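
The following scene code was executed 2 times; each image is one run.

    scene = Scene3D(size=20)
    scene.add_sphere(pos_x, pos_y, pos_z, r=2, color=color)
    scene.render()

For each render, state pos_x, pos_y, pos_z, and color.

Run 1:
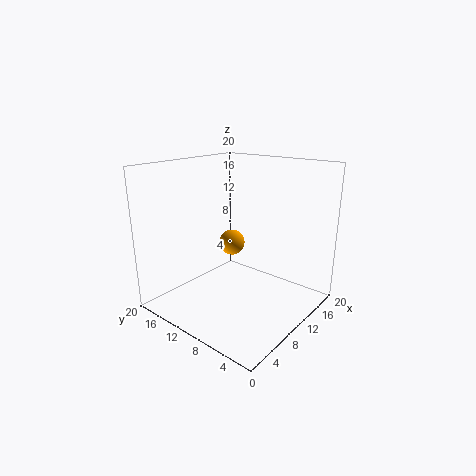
pos_x = 14; pos_y = 14.5; pos_z = 7; color = 'orange'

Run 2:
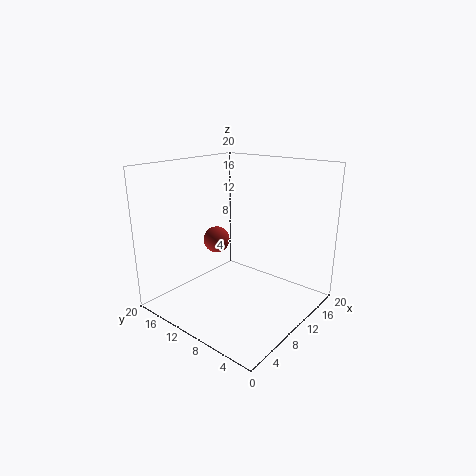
pos_x = 11.5; pos_y = 15.5; pos_z = 8; color = 'brown'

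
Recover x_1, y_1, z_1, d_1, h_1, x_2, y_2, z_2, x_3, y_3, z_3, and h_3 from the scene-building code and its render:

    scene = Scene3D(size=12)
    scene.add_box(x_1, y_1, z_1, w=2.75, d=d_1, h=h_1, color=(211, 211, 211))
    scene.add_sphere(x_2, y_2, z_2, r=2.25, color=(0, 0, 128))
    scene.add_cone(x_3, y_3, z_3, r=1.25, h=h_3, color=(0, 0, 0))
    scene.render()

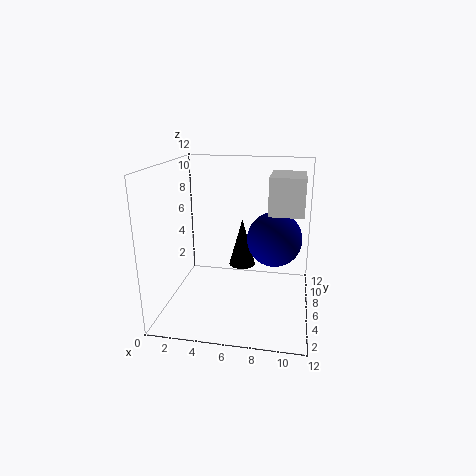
x_1 = 8.5; y_1 = 5; z_1 = 8.25; d_1 = 3.75; h_1 = 3; x_2 = 9; y_2 = 6.25; z_2 = 6; x_3 = 5.75; y_3 = 9.5; z_3 = 2; h_3 = 4.5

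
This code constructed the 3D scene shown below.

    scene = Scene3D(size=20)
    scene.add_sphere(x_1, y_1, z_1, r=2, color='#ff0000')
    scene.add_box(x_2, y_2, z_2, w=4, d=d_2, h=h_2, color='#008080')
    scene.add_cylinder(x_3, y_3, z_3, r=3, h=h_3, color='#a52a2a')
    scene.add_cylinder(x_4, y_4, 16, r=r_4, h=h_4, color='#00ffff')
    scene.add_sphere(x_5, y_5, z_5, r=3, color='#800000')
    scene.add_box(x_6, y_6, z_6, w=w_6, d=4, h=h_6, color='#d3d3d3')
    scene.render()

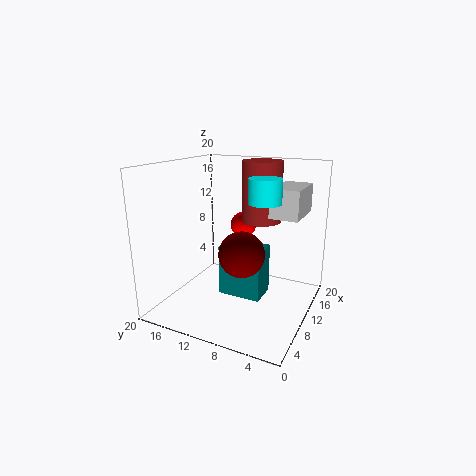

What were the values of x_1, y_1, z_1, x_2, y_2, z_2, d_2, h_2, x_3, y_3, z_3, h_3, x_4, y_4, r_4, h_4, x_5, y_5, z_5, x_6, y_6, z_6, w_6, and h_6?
x_1 = 16, y_1 = 12, z_1 = 10, x_2 = 8, y_2 = 6, z_2 = 2, d_2 = 6, h_2 = 7, x_3 = 16, y_3 = 9, z_3 = 11, h_3 = 9, x_4 = 7, y_4 = 5, r_4 = 2, h_4 = 3, x_5 = 7, y_5 = 8, z_5 = 9, x_6 = 11, y_6 = 2, z_6 = 13, w_6 = 7, h_6 = 4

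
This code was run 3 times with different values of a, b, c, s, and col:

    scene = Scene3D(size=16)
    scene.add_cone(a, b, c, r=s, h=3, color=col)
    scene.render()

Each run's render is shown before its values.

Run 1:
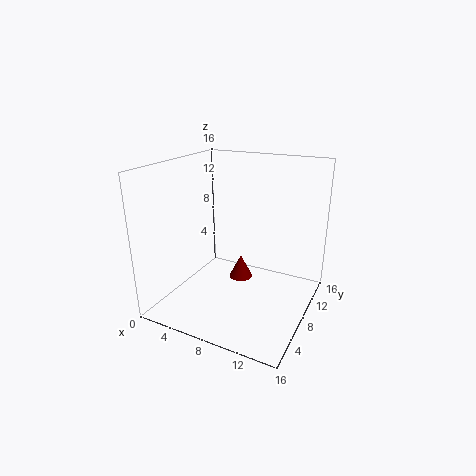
a = 6.25
b = 12.25
c = 0.5
s = 1.5
col = 'maroon'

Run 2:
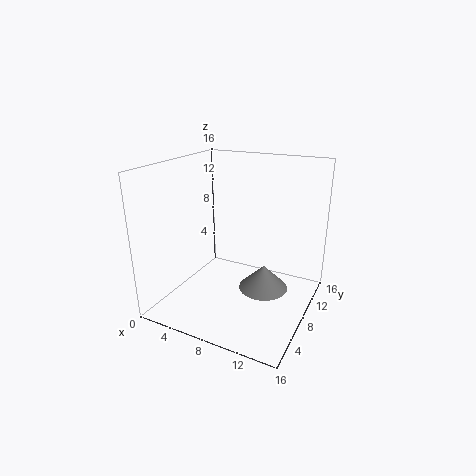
a = 10
b = 11
c = 0.5
s = 3
col = 'gray'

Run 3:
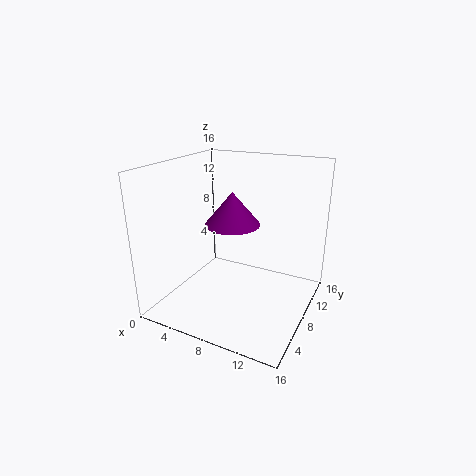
a = 10
b = 3
c = 11.75
s = 2.5
col = 'purple'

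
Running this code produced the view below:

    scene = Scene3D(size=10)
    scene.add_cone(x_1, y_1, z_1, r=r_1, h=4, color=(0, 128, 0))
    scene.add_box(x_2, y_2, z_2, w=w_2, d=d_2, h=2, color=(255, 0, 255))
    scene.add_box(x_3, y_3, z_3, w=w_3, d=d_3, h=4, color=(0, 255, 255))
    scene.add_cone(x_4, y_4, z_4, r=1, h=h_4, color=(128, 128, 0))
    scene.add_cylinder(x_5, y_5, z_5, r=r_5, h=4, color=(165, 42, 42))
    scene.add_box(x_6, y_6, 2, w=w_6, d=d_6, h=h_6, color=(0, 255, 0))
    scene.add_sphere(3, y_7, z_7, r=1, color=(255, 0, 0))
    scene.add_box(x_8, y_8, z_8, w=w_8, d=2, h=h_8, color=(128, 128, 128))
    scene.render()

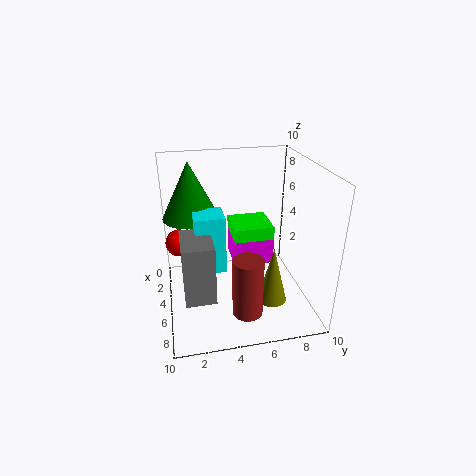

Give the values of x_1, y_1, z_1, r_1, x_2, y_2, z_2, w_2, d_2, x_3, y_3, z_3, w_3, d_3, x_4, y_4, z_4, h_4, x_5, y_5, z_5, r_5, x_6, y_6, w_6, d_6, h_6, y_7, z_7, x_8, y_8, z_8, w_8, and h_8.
x_1 = 3, y_1 = 2, z_1 = 6, r_1 = 2, x_2 = 1, y_2 = 5, z_2 = 2, w_2 = 3, d_2 = 3, x_3 = 4, y_3 = 2, z_3 = 3, w_3 = 2, d_3 = 2, x_4 = 7, y_4 = 7, z_4 = 1, h_4 = 4, x_5 = 8, y_5 = 5, z_5 = 1, r_5 = 1, x_6 = 1, y_6 = 5, w_6 = 3, d_6 = 3, h_6 = 3, y_7 = 1, z_7 = 4, x_8 = 5, y_8 = 1, z_8 = 2, w_8 = 3, h_8 = 4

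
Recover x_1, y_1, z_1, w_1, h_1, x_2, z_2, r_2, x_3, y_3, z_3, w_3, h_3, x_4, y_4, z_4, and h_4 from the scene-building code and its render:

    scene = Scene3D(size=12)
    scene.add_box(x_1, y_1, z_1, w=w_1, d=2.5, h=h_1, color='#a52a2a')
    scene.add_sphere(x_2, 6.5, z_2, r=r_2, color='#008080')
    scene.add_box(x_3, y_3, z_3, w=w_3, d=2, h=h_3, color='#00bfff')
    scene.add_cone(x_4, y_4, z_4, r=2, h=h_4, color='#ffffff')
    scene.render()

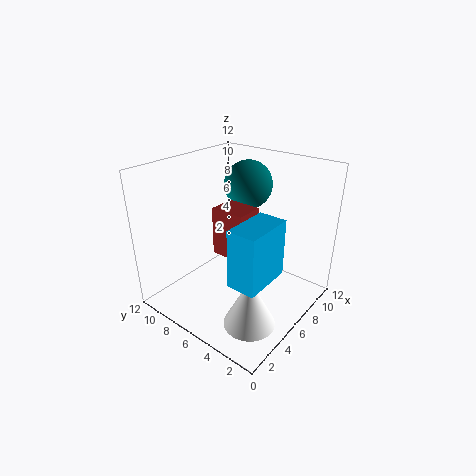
x_1 = 2.5; y_1 = 3; z_1 = 6.5; w_1 = 2; h_1 = 3.5; x_2 = 8; z_2 = 10; r_2 = 2; x_3 = 0.5; y_3 = 0.5; z_3 = 6; w_3 = 3.5; h_3 = 4; x_4 = 3; y_4 = 2.5; z_4 = 1; h_4 = 4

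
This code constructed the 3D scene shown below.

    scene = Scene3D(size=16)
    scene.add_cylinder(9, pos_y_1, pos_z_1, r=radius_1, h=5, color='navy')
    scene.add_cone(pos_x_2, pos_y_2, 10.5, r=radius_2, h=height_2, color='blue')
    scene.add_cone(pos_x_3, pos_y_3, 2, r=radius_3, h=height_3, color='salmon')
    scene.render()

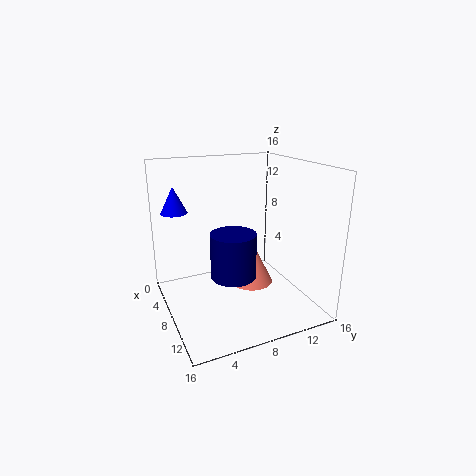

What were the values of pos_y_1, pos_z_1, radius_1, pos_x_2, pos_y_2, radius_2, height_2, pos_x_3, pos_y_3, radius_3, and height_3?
pos_y_1 = 7, pos_z_1 = 4, radius_1 = 2.5, pos_x_2 = 4, pos_y_2 = 2, radius_2 = 1.5, height_2 = 3, pos_x_3 = 7.5, pos_y_3 = 10, radius_3 = 2.5, height_3 = 5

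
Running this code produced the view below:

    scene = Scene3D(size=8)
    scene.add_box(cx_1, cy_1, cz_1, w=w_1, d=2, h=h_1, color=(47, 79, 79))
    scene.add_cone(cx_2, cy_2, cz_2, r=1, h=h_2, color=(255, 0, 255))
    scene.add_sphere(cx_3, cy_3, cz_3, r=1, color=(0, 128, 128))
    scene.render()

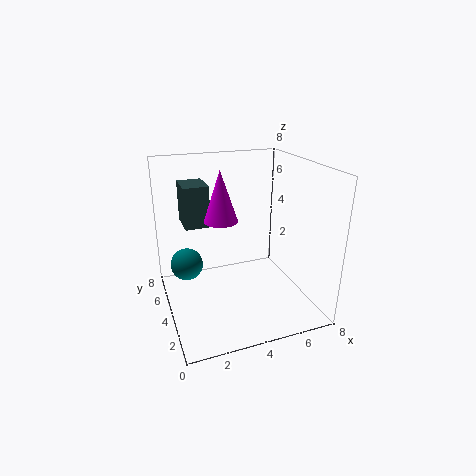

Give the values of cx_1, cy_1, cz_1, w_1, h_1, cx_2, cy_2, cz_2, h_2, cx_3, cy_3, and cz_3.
cx_1 = 1.5, cy_1 = 6, cz_1 = 4, w_1 = 1.5, h_1 = 2.5, cx_2 = 3.5, cy_2 = 5.5, cz_2 = 4.5, h_2 = 3, cx_3 = 1.5, cy_3 = 6.5, cz_3 = 1.5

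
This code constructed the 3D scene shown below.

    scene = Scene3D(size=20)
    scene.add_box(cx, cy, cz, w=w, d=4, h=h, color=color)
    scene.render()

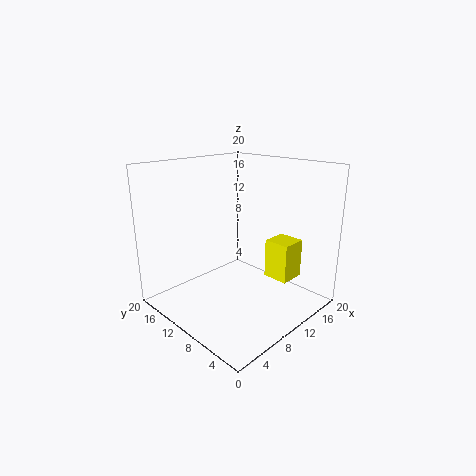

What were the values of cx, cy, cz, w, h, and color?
cx = 16
cy = 6
cz = 2
w = 4
h = 6
color = 'yellow'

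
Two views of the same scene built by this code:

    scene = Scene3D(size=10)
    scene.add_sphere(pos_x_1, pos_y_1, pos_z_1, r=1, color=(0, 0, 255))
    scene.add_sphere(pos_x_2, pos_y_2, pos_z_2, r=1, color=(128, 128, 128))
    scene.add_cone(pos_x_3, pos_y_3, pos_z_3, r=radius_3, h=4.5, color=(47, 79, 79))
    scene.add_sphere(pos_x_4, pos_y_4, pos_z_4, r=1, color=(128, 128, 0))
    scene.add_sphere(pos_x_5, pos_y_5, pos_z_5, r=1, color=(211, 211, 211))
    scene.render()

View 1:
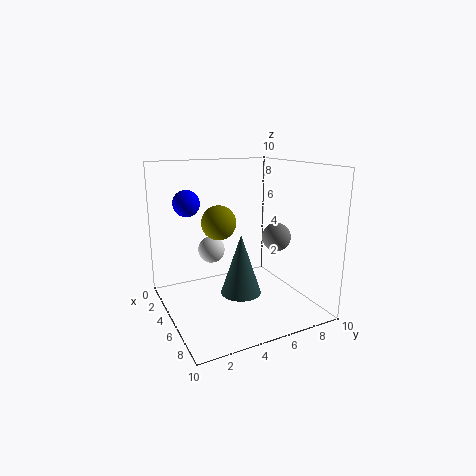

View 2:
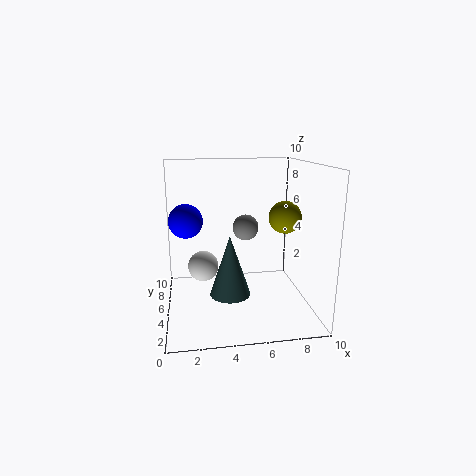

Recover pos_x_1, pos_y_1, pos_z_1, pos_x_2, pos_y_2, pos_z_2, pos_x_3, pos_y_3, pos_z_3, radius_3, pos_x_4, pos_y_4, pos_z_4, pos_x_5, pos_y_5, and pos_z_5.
pos_x_1 = 1.5, pos_y_1 = 2.5, pos_z_1 = 7, pos_x_2 = 6, pos_y_2 = 7.5, pos_z_2 = 5, pos_x_3 = 4.5, pos_y_3 = 5.5, pos_z_3 = 0.5, radius_3 = 1.5, pos_x_4 = 7.5, pos_y_4 = 2.5, pos_z_4 = 7, pos_x_5 = 2.5, pos_y_5 = 4, pos_z_5 = 3.5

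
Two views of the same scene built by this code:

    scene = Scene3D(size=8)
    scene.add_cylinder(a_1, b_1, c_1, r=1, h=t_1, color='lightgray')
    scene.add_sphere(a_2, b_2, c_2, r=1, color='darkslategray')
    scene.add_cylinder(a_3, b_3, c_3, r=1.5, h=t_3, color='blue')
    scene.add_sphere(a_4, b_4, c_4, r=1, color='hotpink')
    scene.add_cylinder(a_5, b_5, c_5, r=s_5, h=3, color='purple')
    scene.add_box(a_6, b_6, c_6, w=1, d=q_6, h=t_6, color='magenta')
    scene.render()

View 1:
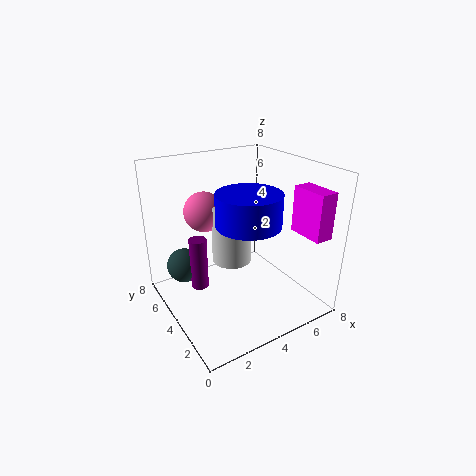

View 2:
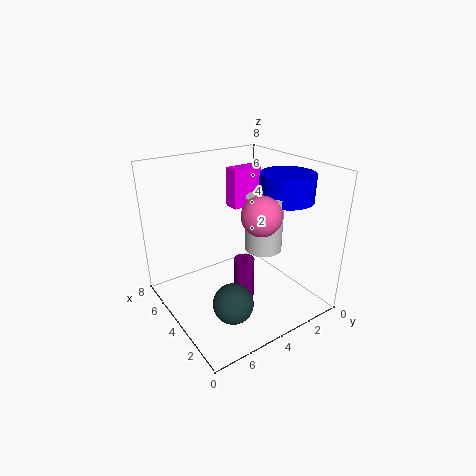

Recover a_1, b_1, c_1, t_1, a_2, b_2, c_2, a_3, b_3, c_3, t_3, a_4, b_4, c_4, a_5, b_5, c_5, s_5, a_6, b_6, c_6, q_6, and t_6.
a_1 = 3
b_1 = 3
c_1 = 3.5
t_1 = 3
a_2 = 1.5
b_2 = 6
c_2 = 2
a_3 = 3
b_3 = 1.5
c_3 = 6
t_3 = 1.5
a_4 = 2
b_4 = 4
c_4 = 6
a_5 = 2
b_5 = 5
c_5 = 1
s_5 = 0.5
a_6 = 6.5
b_6 = 0.5
c_6 = 4.5
q_6 = 2
t_6 = 2.5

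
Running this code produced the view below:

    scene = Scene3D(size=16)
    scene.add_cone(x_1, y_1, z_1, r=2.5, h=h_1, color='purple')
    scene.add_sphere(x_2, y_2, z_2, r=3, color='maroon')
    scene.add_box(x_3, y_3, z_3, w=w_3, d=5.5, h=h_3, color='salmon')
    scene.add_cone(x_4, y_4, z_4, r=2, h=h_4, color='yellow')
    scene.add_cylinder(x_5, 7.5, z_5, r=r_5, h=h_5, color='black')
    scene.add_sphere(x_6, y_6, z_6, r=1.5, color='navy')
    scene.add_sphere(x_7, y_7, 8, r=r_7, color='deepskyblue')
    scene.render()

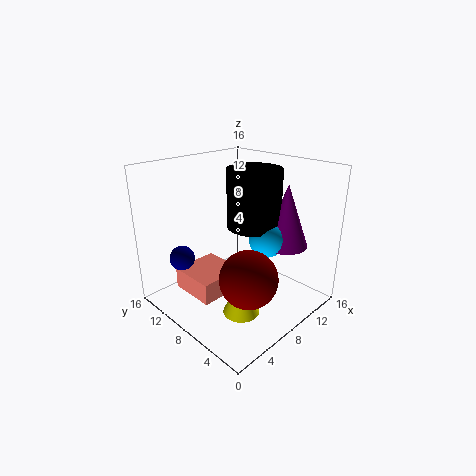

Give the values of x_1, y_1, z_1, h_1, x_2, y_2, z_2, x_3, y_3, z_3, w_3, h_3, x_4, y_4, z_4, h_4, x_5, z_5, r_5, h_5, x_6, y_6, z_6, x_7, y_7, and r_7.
x_1 = 12; y_1 = 4.5; z_1 = 7; h_1 = 7; x_2 = 5.5; y_2 = 4; z_2 = 5.5; x_3 = 3.5; y_3 = 8.5; z_3 = 1; w_3 = 5.5; h_3 = 2.5; x_4 = 6; y_4 = 5.5; z_4 = 0.5; h_4 = 4.5; x_5 = 10; z_5 = 9; r_5 = 3; h_5 = 6.5; x_6 = 4.5; y_6 = 14; z_6 = 4.5; x_7 = 10; y_7 = 5.5; r_7 = 2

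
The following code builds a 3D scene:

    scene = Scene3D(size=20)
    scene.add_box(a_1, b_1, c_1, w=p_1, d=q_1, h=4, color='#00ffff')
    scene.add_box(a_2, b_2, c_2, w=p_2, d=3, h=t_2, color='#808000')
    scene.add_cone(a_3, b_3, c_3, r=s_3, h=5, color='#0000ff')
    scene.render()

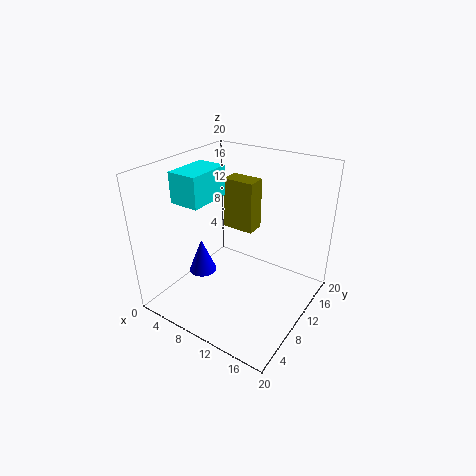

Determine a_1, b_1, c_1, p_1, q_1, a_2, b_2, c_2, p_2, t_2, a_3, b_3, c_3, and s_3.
a_1 = 4; b_1 = 4; c_1 = 16; p_1 = 4; q_1 = 6; a_2 = 4; b_2 = 15; c_2 = 8; p_2 = 5; t_2 = 8; a_3 = 5; b_3 = 8; c_3 = 4; s_3 = 2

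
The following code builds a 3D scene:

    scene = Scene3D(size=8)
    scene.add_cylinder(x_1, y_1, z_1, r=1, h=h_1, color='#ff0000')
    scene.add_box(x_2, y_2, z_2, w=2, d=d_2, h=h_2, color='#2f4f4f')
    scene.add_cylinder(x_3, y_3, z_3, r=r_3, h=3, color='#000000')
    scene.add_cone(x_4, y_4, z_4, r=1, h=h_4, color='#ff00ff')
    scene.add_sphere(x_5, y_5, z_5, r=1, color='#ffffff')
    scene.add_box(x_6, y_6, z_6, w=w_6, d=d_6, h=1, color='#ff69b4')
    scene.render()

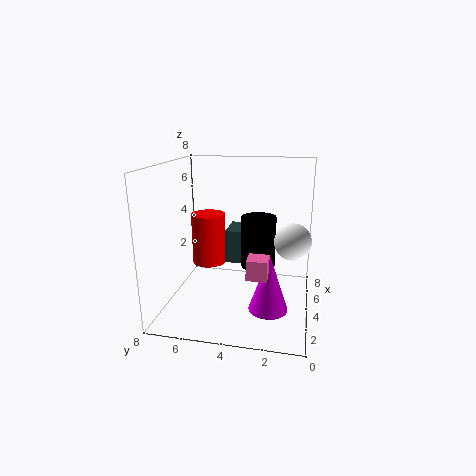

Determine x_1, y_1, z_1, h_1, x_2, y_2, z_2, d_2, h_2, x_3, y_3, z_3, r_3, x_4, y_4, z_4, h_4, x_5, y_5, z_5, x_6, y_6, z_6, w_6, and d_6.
x_1 = 5
y_1 = 6
z_1 = 2
h_1 = 3
x_2 = 5
y_2 = 3
z_2 = 2
d_2 = 2
h_2 = 2
x_3 = 5
y_3 = 3
z_3 = 2
r_3 = 1
x_4 = 2
y_4 = 2
z_4 = 1
h_4 = 3
x_5 = 4
y_5 = 1
z_5 = 4
x_6 = 1
y_6 = 2
z_6 = 3
w_6 = 1
d_6 = 1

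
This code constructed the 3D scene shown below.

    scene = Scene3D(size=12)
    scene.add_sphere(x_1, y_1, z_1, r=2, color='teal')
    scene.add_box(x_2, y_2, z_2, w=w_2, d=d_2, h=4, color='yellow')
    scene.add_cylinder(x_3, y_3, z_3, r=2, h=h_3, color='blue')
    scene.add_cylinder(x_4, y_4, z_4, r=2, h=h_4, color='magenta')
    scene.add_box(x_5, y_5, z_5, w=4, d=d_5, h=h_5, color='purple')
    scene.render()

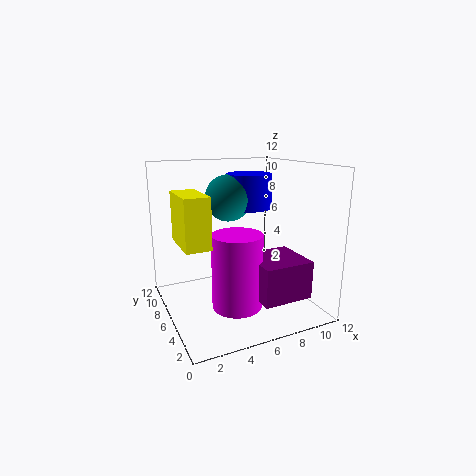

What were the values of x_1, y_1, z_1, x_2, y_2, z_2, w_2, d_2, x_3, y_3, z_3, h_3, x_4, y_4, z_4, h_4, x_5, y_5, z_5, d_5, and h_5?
x_1 = 6
y_1 = 8
z_1 = 9
x_2 = 1
y_2 = 4
z_2 = 6
w_2 = 2
d_2 = 4
x_3 = 8
y_3 = 8
z_3 = 8
h_3 = 3
x_4 = 5
y_4 = 4
z_4 = 1
h_4 = 6
x_5 = 6
y_5 = 1
z_5 = 2
d_5 = 4
h_5 = 3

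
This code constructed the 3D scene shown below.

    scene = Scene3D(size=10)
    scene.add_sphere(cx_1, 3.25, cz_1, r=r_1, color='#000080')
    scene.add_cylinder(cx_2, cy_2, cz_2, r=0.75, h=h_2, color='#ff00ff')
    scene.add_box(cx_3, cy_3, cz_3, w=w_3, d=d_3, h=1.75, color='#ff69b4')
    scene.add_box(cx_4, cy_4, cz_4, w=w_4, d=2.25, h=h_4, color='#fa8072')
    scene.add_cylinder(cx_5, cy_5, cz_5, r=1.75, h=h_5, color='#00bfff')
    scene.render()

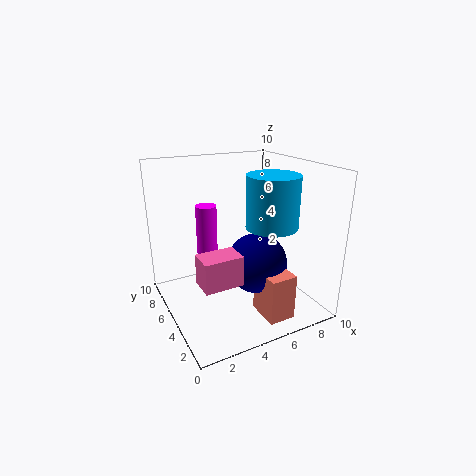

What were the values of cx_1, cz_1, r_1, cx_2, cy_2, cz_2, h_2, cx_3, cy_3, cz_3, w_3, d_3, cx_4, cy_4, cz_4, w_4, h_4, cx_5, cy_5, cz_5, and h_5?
cx_1 = 5.5
cz_1 = 3.75
r_1 = 2
cx_2 = 3.5
cy_2 = 7
cz_2 = 2.75
h_2 = 4.25
cx_3 = 0.75
cy_3 = 0.5
cz_3 = 4.25
w_3 = 2.25
d_3 = 1.5
cx_4 = 5
cy_4 = 0.5
cz_4 = 0.75
w_4 = 1.75
h_4 = 3
cx_5 = 6.75
cy_5 = 3.5
cz_5 = 6
h_5 = 3.5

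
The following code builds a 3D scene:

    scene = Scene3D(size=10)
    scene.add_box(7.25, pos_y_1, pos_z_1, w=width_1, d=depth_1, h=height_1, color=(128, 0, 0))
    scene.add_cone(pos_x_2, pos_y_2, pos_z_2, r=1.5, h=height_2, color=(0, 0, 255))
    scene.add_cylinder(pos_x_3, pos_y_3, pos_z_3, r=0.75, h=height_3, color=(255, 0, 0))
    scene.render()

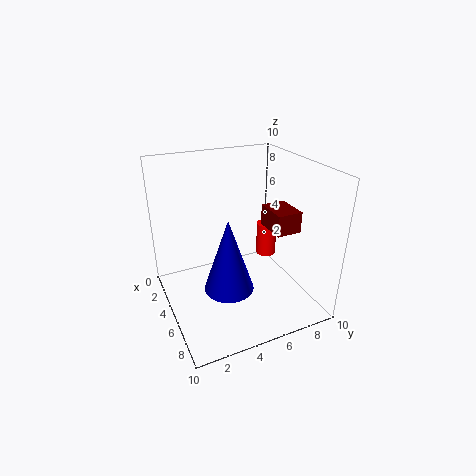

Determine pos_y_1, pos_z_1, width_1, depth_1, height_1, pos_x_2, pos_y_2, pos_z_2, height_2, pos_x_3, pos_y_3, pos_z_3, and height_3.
pos_y_1 = 5.5; pos_z_1 = 7; width_1 = 2; depth_1 = 1.5; height_1 = 1.25; pos_x_2 = 8; pos_y_2 = 3; pos_z_2 = 3.5; height_2 = 4.5; pos_x_3 = 3.75; pos_y_3 = 8; pos_z_3 = 2.5; height_3 = 2.5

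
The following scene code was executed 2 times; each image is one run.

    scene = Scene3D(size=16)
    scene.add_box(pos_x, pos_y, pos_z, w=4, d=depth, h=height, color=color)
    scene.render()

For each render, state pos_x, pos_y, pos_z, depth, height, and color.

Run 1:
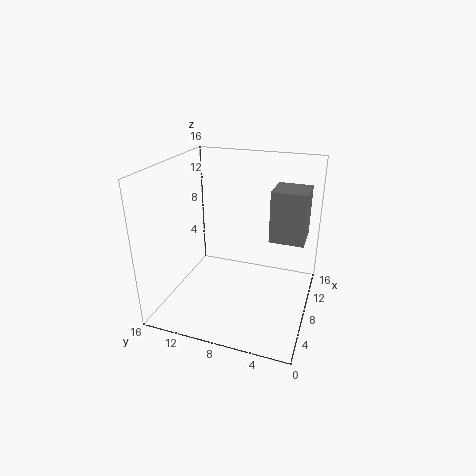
pos_x = 10; pos_y = 1; pos_z = 7; depth = 4; height = 6; color = 'gray'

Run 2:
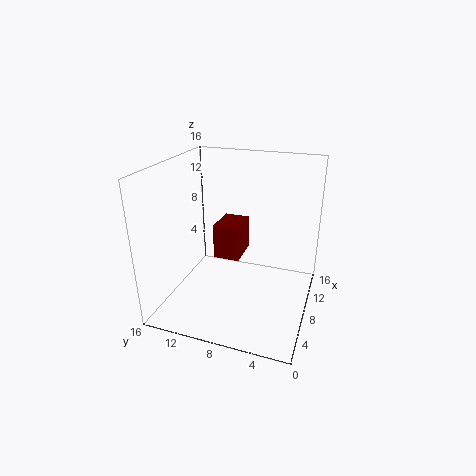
pos_x = 8; pos_y = 8; pos_z = 5; depth = 3; height = 4; color = 'maroon'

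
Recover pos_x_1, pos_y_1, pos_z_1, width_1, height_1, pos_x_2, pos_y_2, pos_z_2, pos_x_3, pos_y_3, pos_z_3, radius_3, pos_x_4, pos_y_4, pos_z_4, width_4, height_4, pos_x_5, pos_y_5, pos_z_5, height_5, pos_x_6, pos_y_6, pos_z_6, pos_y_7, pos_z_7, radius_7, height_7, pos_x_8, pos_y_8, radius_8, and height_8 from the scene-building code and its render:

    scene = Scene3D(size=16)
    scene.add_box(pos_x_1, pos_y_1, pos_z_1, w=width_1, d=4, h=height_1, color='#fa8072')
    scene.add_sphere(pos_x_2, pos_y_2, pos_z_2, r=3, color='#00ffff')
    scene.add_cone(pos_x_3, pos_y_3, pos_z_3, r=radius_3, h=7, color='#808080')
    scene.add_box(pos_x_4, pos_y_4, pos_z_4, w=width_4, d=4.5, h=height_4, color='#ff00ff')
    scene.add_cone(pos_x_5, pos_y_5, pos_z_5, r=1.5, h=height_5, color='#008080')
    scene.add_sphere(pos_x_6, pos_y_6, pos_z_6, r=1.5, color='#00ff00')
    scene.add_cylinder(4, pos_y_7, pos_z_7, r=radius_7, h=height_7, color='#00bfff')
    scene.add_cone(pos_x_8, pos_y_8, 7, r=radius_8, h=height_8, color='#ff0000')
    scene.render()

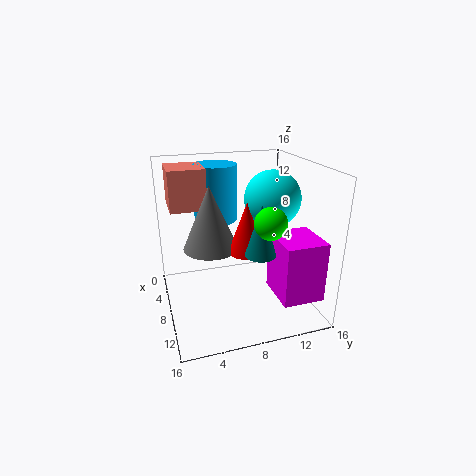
pos_x_1 = 2; pos_y_1 = 1; pos_z_1 = 11; width_1 = 4.5; height_1 = 4.5; pos_x_2 = 9; pos_y_2 = 11.5; pos_z_2 = 12.5; pos_x_3 = 7.5; pos_y_3 = 5; pos_z_3 = 7; radius_3 = 3; pos_x_4 = 9.5; pos_y_4 = 11; pos_z_4 = 2.5; width_4 = 5; height_4 = 6.5; pos_x_5 = 13.5; pos_y_5 = 8.5; pos_z_5 = 8.5; height_5 = 5; pos_x_6 = 14.5; pos_y_6 = 9; pos_z_6 = 12; pos_y_7 = 6.5; pos_z_7 = 9; radius_7 = 2.5; height_7 = 6.5; pos_x_8 = 9.5; pos_y_8 = 8.5; radius_8 = 2; height_8 = 5.5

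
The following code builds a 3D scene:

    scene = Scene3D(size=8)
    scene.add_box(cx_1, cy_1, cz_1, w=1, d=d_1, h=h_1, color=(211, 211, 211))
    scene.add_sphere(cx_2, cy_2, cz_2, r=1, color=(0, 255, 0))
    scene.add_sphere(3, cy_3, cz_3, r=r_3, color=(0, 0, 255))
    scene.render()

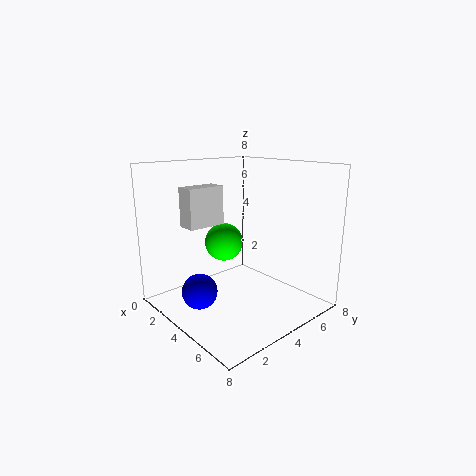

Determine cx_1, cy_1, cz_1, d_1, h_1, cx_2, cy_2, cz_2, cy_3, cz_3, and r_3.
cx_1 = 3, cy_1 = 1, cz_1 = 5, d_1 = 2, h_1 = 2, cx_2 = 4, cy_2 = 3, cz_2 = 4, cy_3 = 2, cz_3 = 1, r_3 = 1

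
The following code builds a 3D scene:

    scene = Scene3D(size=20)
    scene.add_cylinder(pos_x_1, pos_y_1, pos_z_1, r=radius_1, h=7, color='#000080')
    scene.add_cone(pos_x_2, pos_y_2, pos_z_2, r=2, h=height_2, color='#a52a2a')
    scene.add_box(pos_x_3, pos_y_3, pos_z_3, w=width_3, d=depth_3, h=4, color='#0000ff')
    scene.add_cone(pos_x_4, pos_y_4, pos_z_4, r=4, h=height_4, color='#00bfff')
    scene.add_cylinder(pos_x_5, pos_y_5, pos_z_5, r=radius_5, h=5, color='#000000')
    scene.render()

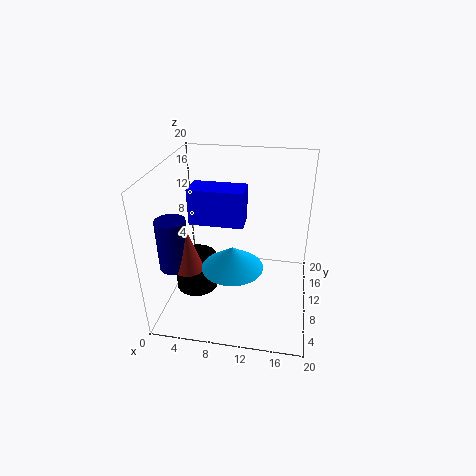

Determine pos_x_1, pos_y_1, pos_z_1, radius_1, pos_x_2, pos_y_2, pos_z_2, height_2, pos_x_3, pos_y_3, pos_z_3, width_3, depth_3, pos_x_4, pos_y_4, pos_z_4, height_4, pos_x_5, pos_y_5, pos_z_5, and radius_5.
pos_x_1 = 2, pos_y_1 = 6, pos_z_1 = 7, radius_1 = 2, pos_x_2 = 4, pos_y_2 = 6, pos_z_2 = 7, height_2 = 6, pos_x_3 = 6, pos_y_3 = 2, pos_z_3 = 16, width_3 = 6, depth_3 = 3, pos_x_4 = 10, pos_y_4 = 6, pos_z_4 = 8, height_4 = 3, pos_x_5 = 4, pos_y_5 = 9, pos_z_5 = 2, radius_5 = 3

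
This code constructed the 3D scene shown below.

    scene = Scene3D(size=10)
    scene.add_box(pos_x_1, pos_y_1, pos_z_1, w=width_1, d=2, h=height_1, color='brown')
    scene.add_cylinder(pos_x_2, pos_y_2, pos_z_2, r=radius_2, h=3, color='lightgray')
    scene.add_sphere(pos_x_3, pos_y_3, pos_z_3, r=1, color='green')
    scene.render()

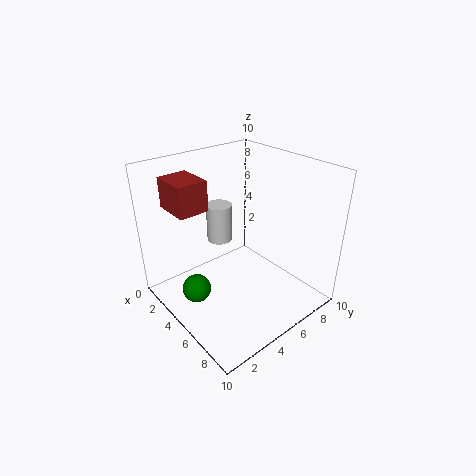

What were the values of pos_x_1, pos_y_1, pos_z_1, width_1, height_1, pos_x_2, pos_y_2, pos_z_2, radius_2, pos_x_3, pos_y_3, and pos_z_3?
pos_x_1 = 2; pos_y_1 = 1; pos_z_1 = 7.5; width_1 = 2.5; height_1 = 2; pos_x_2 = 1.5; pos_y_2 = 6; pos_z_2 = 3; radius_2 = 1; pos_x_3 = 4; pos_y_3 = 2; pos_z_3 = 1.5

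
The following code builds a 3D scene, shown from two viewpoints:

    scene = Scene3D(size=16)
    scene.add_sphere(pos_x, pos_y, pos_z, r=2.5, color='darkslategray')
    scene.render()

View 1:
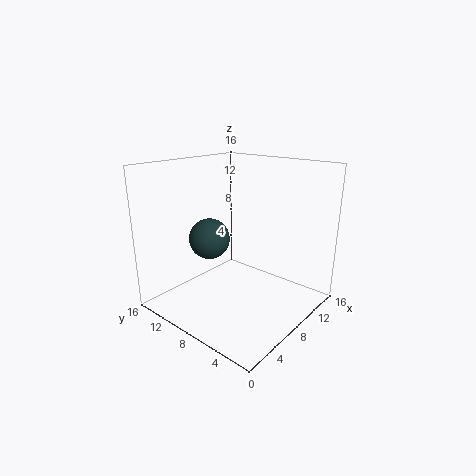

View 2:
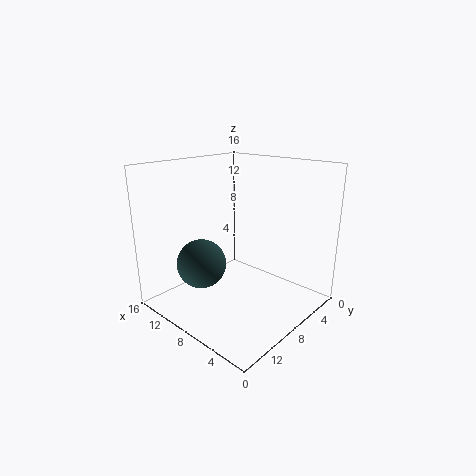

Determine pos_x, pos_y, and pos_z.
pos_x = 8.5; pos_y = 13; pos_z = 6.5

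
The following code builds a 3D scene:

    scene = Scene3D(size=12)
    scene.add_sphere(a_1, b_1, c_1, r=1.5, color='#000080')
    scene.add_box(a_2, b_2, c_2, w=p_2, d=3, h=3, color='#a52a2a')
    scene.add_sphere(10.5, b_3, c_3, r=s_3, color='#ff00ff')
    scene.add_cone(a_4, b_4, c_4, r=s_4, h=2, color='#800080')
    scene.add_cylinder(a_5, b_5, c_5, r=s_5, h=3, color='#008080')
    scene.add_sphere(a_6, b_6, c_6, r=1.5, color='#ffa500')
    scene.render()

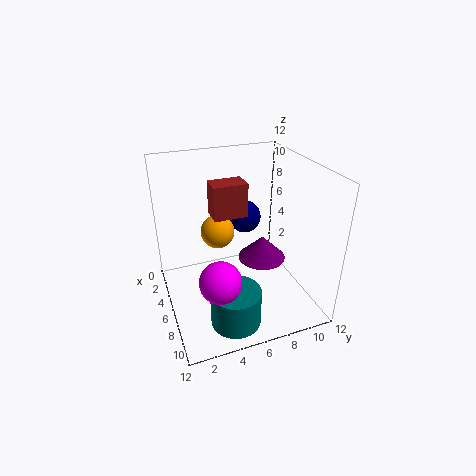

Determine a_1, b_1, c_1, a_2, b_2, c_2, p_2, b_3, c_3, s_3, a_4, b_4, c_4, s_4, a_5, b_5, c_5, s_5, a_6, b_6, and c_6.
a_1 = 2.5, b_1 = 8, c_1 = 6, a_2 = 2.5, b_2 = 4.5, c_2 = 7, p_2 = 2, b_3 = 3, c_3 = 5.5, s_3 = 1.5, a_4 = 6.5, b_4 = 8, c_4 = 4, s_4 = 2, a_5 = 9.5, b_5 = 4.5, c_5 = 0.5, s_5 = 2, a_6 = 3.5, b_6 = 5, c_6 = 5.5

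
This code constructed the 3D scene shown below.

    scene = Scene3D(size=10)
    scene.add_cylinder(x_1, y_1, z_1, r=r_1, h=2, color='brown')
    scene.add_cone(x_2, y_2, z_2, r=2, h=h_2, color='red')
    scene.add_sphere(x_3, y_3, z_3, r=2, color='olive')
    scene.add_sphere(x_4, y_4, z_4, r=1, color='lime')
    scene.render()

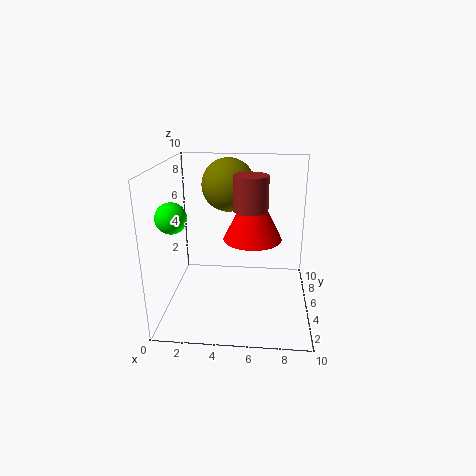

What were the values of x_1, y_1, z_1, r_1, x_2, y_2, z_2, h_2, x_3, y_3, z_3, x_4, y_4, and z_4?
x_1 = 6; y_1 = 2; z_1 = 8; r_1 = 1; x_2 = 6; y_2 = 5; z_2 = 5; h_2 = 4; x_3 = 4; y_3 = 8; z_3 = 8; x_4 = 1; y_4 = 3; z_4 = 7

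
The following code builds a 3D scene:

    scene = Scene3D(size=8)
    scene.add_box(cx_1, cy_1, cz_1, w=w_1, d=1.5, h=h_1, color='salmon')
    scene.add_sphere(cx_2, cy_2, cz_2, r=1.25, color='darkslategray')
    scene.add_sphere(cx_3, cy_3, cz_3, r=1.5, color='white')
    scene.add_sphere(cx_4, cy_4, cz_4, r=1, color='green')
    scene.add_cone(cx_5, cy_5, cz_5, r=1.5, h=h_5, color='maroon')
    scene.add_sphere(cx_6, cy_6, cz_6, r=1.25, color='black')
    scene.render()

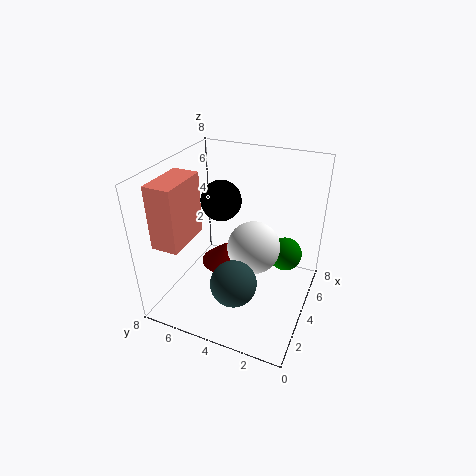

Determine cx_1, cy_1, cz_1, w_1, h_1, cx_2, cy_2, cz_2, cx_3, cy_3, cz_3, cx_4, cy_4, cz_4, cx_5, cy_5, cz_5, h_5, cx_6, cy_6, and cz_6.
cx_1 = 1.25; cy_1 = 6.25; cz_1 = 4; w_1 = 2.75; h_1 = 3.5; cx_2 = 2.25; cy_2 = 3.5; cz_2 = 2.25; cx_3 = 4.5; cy_3 = 3.25; cz_3 = 3.25; cx_4 = 6; cy_4 = 1.75; cz_4 = 2.25; cx_5 = 5; cy_5 = 5.25; cz_5 = 1.5; h_5 = 1.25; cx_6 = 6; cy_6 = 6; cz_6 = 5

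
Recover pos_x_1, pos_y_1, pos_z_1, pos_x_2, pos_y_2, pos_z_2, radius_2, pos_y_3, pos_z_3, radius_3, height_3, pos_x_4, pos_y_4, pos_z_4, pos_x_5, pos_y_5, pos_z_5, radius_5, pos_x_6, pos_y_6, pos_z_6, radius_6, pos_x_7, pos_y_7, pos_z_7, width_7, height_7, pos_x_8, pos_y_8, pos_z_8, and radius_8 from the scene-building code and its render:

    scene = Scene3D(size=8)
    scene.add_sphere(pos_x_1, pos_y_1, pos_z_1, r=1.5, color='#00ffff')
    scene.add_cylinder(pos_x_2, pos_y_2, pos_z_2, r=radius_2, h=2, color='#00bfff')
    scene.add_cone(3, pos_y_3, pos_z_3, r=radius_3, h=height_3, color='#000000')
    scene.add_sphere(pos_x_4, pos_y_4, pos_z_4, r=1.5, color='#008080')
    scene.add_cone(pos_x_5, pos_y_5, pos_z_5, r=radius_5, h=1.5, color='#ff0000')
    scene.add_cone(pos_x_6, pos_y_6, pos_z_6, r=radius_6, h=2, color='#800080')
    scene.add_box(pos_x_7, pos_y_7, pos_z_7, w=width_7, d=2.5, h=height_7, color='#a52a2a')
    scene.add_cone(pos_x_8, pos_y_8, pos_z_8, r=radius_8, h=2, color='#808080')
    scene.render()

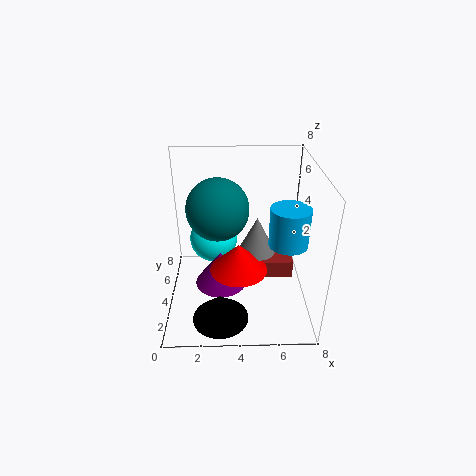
pos_x_1 = 2.5
pos_y_1 = 6.5
pos_z_1 = 2.5
pos_x_2 = 6.5
pos_y_2 = 2.5
pos_z_2 = 4.5
radius_2 = 1
pos_y_3 = 1.5
pos_z_3 = 0.5
radius_3 = 1.5
height_3 = 1.5
pos_x_4 = 3
pos_y_4 = 2.5
pos_z_4 = 6.5
pos_x_5 = 4
pos_y_5 = 2.5
pos_z_5 = 3
radius_5 = 1.5
pos_x_6 = 3
pos_y_6 = 4
pos_z_6 = 1
radius_6 = 1.5
pos_x_7 = 5
pos_y_7 = 3
pos_z_7 = 2
width_7 = 2
height_7 = 1
pos_x_8 = 5
pos_y_8 = 3.5
pos_z_8 = 3.5
radius_8 = 1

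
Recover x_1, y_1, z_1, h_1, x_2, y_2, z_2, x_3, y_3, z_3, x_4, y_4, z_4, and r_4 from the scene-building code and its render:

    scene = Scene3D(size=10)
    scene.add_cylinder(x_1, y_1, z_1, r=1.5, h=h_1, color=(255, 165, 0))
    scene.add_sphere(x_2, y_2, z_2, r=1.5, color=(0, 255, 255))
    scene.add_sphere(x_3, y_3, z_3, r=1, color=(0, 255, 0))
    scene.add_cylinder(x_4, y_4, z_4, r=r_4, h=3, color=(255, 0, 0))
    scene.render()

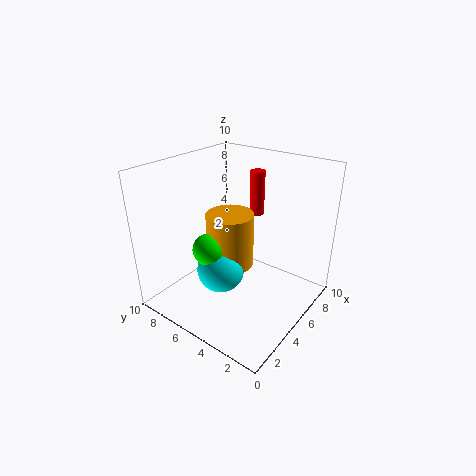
x_1 = 3.5
y_1 = 4.5
z_1 = 4
h_1 = 3.5
x_2 = 2.5
y_2 = 4.5
z_2 = 4
x_3 = 2
y_3 = 5
z_3 = 5.5
x_4 = 6.5
y_4 = 4.5
z_4 = 6.5
r_4 = 0.5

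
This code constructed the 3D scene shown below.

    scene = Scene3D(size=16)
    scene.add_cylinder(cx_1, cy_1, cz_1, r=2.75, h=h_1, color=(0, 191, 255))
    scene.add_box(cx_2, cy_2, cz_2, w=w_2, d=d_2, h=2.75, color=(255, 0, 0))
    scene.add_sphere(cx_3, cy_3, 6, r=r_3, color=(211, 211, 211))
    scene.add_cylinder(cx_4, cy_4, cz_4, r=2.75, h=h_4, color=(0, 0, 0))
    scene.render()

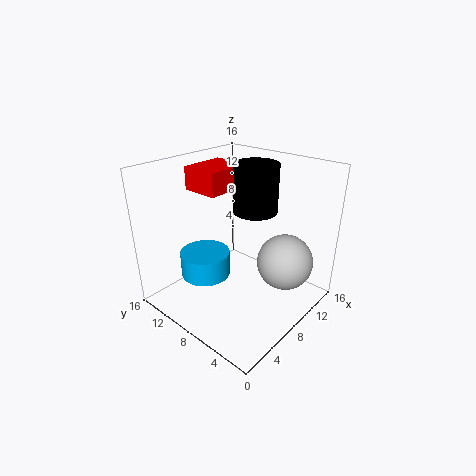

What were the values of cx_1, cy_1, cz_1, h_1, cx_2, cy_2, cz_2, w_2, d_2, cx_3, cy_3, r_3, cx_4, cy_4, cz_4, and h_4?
cx_1 = 5.25; cy_1 = 10.5; cz_1 = 3.75; h_1 = 2.75; cx_2 = 7.5; cy_2 = 11.25; cz_2 = 12; w_2 = 5.5; d_2 = 4.5; cx_3 = 10; cy_3 = 3; r_3 = 3; cx_4 = 13.25; cy_4 = 9.75; cz_4 = 9; h_4 = 6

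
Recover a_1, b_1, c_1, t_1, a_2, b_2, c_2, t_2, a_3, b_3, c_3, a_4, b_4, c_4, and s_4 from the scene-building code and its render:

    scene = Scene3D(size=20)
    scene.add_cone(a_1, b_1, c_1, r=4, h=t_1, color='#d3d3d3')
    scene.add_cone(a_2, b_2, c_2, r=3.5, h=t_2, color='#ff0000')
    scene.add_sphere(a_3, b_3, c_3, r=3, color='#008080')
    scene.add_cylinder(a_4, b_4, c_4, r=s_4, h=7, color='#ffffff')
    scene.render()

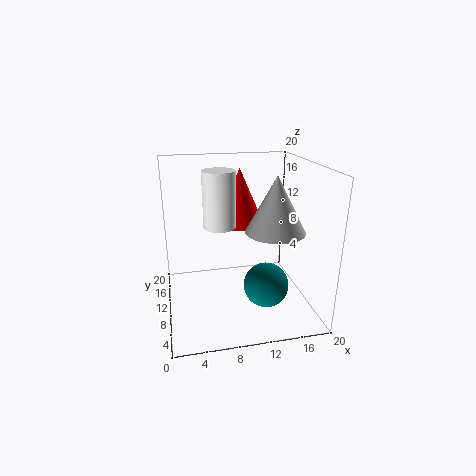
a_1 = 14.5; b_1 = 7.5; c_1 = 11.5; t_1 = 7.5; a_2 = 11; b_2 = 13.5; c_2 = 11; t_2 = 8; a_3 = 13; b_3 = 6; c_3 = 4.5; a_4 = 7; b_4 = 7; c_4 = 13; s_4 = 2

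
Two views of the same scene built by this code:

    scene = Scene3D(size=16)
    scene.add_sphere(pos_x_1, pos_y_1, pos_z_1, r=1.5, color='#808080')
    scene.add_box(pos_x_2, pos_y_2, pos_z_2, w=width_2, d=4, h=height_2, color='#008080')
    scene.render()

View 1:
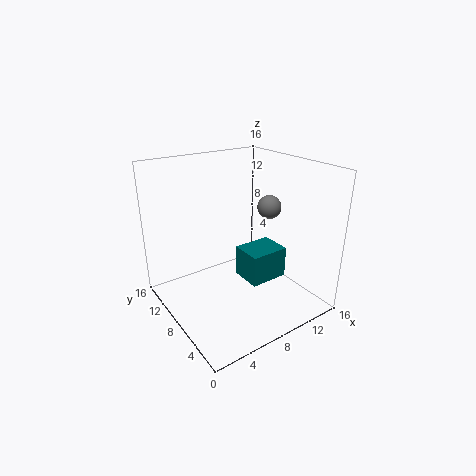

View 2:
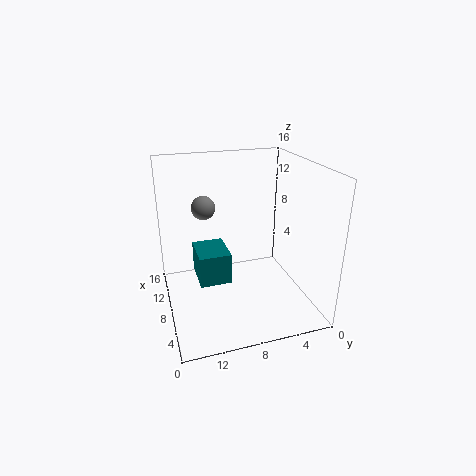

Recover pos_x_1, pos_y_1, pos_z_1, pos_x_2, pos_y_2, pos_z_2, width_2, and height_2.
pos_x_1 = 14.5
pos_y_1 = 10.5
pos_z_1 = 9.5
pos_x_2 = 10.5
pos_y_2 = 8
pos_z_2 = 0.5
width_2 = 5
height_2 = 4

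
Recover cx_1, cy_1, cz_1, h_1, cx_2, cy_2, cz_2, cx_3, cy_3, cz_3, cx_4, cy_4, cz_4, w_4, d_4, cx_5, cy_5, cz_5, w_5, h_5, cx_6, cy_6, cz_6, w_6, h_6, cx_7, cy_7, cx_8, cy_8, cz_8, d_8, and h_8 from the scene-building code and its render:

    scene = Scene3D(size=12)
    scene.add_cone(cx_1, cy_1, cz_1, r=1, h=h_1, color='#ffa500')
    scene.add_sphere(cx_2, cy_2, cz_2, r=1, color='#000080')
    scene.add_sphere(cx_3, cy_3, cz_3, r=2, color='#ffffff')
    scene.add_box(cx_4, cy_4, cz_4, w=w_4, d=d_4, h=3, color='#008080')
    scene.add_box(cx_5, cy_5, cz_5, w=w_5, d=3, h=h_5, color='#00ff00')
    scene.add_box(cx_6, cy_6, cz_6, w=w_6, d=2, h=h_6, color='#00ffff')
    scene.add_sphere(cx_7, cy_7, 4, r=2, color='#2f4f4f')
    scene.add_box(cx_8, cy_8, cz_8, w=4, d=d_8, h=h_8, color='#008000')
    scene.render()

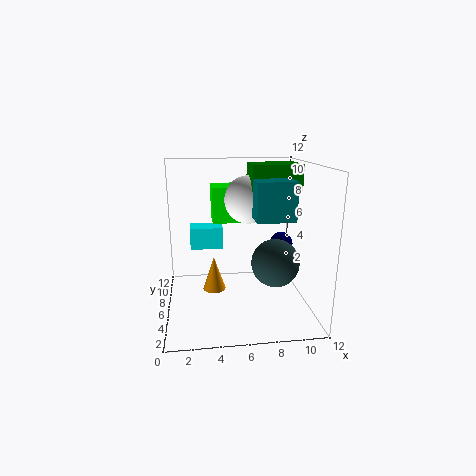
cx_1 = 4; cy_1 = 7; cz_1 = 1; h_1 = 3; cx_2 = 10; cy_2 = 7; cz_2 = 5; cx_3 = 7; cy_3 = 7; cz_3 = 9; cx_4 = 7; cy_4 = 3; cz_4 = 8; w_4 = 3; d_4 = 2; cx_5 = 4; cy_5 = 7; cz_5 = 7; w_5 = 3; h_5 = 3; cx_6 = 2; cy_6 = 9; cz_6 = 4; w_6 = 3; h_6 = 2; cx_7 = 9; cy_7 = 5; cx_8 = 7; cy_8 = 5; cz_8 = 10; d_8 = 3; h_8 = 2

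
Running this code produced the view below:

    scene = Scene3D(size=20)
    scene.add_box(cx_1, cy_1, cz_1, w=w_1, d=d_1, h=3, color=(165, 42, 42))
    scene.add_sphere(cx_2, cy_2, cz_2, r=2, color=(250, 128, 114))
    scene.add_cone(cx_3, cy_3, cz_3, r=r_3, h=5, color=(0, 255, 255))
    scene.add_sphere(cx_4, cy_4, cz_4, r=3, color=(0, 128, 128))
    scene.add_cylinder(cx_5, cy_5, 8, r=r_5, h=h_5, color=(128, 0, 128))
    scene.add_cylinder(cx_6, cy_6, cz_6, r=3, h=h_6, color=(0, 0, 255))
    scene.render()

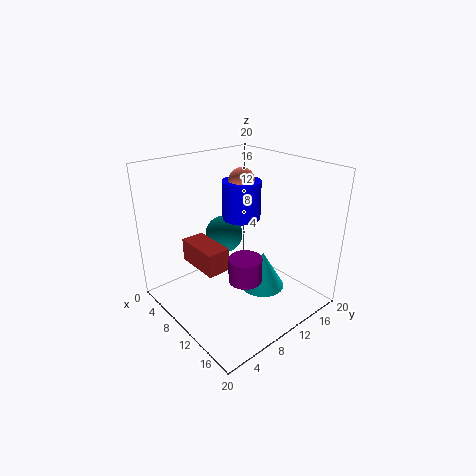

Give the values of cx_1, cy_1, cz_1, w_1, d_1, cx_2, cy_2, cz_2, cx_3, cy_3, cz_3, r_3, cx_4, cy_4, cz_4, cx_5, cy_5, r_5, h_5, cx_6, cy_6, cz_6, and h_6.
cx_1 = 7, cy_1 = 3, cz_1 = 8, w_1 = 6, d_1 = 3, cx_2 = 5, cy_2 = 15, cz_2 = 16, cx_3 = 14, cy_3 = 11, cz_3 = 4, r_3 = 3, cx_4 = 3, cy_4 = 13, cz_4 = 7, cx_5 = 16, cy_5 = 6, r_5 = 2, h_5 = 3, cx_6 = 5, cy_6 = 15, cz_6 = 10, h_6 = 6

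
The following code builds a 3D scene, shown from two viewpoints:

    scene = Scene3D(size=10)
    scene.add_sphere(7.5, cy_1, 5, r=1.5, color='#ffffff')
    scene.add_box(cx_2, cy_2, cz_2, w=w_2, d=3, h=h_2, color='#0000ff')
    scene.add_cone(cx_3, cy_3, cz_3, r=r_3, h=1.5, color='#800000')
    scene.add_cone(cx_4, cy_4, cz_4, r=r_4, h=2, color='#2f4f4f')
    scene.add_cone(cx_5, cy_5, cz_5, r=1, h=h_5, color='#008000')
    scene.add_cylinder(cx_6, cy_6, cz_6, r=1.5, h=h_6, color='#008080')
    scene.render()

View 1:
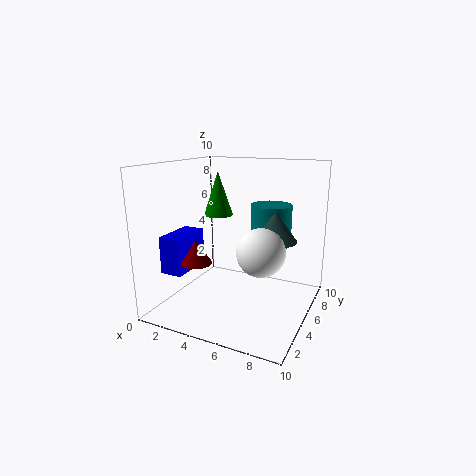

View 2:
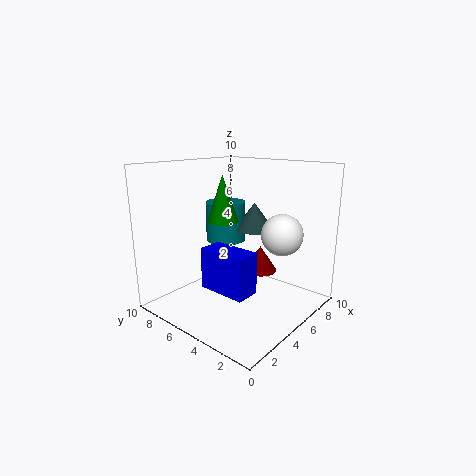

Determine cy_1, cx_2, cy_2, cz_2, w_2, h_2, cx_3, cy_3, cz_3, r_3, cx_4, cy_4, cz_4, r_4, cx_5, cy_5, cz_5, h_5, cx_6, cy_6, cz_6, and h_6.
cy_1 = 3, cx_2 = 1, cy_2 = 1.5, cz_2 = 3, w_2 = 1.5, h_2 = 2.5, cx_3 = 3.5, cy_3 = 2, cz_3 = 4, r_3 = 1, cx_4 = 7.5, cy_4 = 5.5, cz_4 = 5, r_4 = 1.5, cx_5 = 3.5, cy_5 = 5, cz_5 = 6.5, h_5 = 3, cx_6 = 6.5, cy_6 = 7.5, cz_6 = 4, h_6 = 3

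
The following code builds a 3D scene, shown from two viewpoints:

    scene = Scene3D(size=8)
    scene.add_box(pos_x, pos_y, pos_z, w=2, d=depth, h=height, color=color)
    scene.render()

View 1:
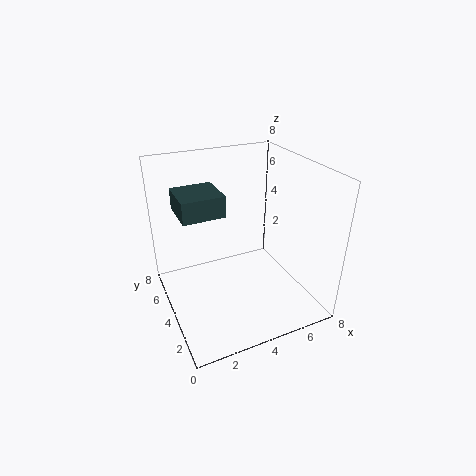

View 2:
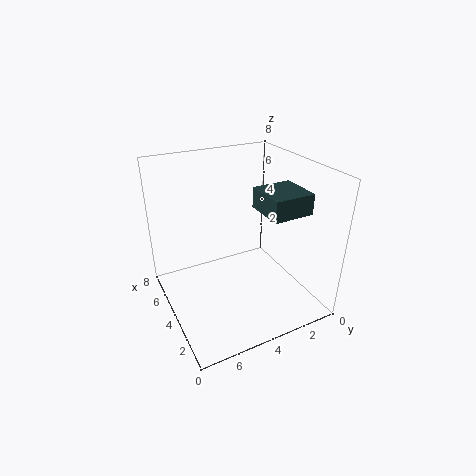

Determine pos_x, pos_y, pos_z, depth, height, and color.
pos_x = 0.5, pos_y = 2, pos_z = 6.5, depth = 2, height = 1, color = 'darkslategray'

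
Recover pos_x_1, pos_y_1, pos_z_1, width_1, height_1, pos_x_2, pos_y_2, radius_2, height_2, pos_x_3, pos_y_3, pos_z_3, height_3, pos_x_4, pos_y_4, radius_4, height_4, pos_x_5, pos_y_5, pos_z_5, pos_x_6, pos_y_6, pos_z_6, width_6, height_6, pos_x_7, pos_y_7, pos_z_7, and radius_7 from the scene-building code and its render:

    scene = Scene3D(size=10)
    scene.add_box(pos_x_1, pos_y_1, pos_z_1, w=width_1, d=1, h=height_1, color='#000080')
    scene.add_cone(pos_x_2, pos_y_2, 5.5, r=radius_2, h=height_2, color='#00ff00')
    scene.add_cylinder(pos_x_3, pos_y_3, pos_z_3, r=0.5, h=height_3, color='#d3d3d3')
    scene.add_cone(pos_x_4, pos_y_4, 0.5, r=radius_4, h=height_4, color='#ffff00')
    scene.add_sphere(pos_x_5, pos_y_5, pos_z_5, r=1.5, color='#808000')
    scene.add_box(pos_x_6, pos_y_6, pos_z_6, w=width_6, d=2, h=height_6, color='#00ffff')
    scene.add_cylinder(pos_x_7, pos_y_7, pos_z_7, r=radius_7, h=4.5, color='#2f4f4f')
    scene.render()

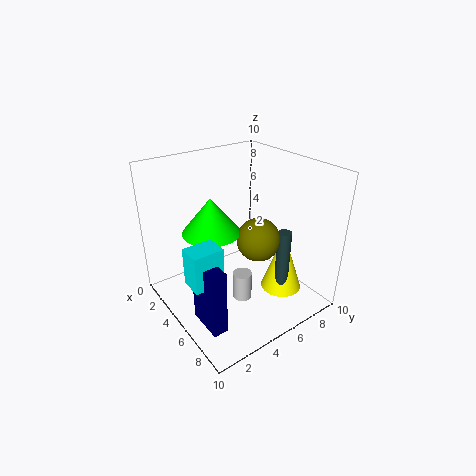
pos_x_1 = 5.5; pos_y_1 = 1; pos_z_1 = 0.5; width_1 = 2.5; height_1 = 4.5; pos_x_2 = 4; pos_y_2 = 3.5; radius_2 = 2; height_2 = 2.5; pos_x_3 = 9.5; pos_y_3 = 2; pos_z_3 = 4.5; height_3 = 1.5; pos_x_4 = 6.5; pos_y_4 = 8; radius_4 = 1.5; height_4 = 4.5; pos_x_5 = 6; pos_y_5 = 6; pos_z_5 = 5; pos_x_6 = 5.5; pos_y_6 = 0.5; pos_z_6 = 3.5; width_6 = 1.5; height_6 = 2.5; pos_x_7 = 7; pos_y_7 = 7.5; pos_z_7 = 1; radius_7 = 0.5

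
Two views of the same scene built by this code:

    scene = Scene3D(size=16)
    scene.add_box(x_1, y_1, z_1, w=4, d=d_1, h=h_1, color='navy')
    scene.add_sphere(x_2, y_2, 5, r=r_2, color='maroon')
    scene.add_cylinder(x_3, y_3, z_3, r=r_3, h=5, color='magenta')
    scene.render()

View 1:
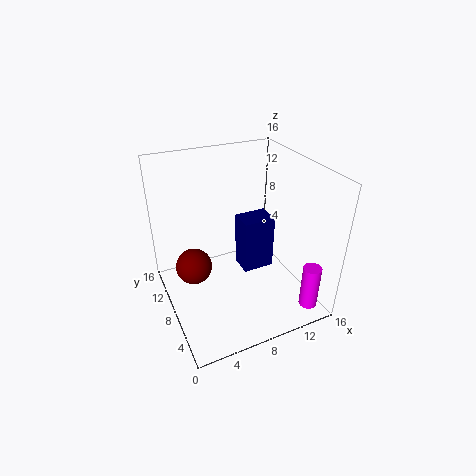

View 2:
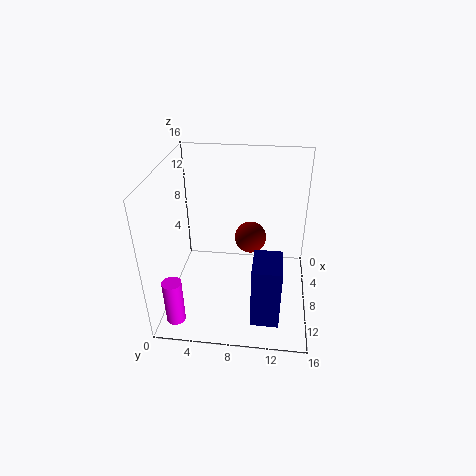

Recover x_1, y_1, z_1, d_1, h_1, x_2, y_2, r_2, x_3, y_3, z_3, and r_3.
x_1 = 10; y_1 = 10; z_1 = 1; d_1 = 3; h_1 = 7; x_2 = 3; y_2 = 9; r_2 = 2; x_3 = 14; y_3 = 2; z_3 = 1; r_3 = 1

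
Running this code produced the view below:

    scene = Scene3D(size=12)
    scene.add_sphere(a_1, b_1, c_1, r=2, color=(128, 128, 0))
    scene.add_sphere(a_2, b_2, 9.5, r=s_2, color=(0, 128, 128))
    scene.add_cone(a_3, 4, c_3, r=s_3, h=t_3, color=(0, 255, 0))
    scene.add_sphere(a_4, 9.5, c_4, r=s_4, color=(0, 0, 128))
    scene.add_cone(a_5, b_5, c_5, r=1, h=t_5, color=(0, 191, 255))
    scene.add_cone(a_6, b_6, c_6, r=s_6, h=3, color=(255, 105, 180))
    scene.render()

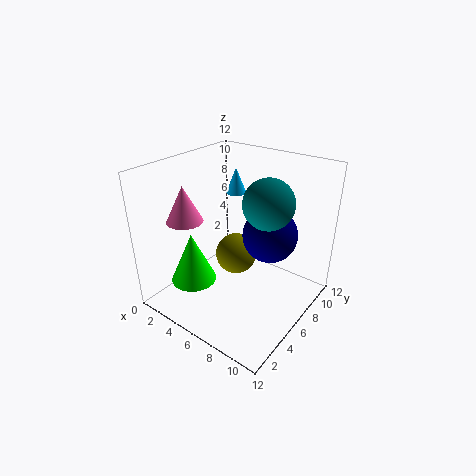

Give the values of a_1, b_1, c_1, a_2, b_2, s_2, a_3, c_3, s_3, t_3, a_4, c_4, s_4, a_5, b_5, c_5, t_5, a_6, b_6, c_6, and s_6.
a_1 = 3.5, b_1 = 9, c_1 = 2, a_2 = 8.5, b_2 = 6.5, s_2 = 2, a_3 = 2.5, c_3 = 1.5, s_3 = 2, t_3 = 4.5, a_4 = 7, c_4 = 5, s_4 = 2.5, a_5 = 2, b_5 = 11, c_5 = 7.5, t_5 = 2.5, a_6 = 2.5, b_6 = 3.5, c_6 = 7.5, s_6 = 1.5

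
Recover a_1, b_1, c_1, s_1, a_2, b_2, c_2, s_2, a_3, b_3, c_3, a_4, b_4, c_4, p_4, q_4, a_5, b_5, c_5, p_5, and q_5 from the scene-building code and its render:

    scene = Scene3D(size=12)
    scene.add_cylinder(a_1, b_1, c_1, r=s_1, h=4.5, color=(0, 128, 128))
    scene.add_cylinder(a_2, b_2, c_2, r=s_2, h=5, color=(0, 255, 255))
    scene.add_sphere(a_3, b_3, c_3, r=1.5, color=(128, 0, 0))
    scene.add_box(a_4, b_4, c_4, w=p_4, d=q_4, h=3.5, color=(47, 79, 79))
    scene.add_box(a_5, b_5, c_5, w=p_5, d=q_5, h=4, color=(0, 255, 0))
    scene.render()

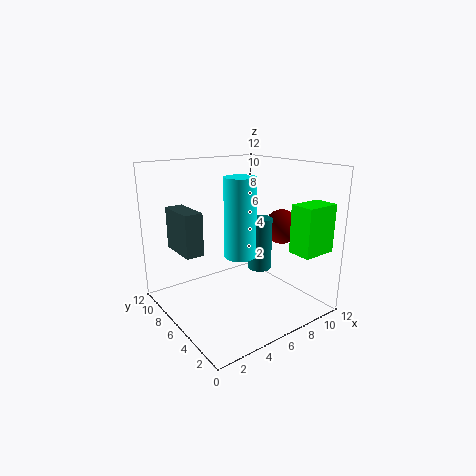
a_1 = 8, b_1 = 5.5, c_1 = 3, s_1 = 1, a_2 = 2.5, b_2 = 1, c_2 = 7, s_2 = 1, a_3 = 10, b_3 = 5, c_3 = 6.5, a_4 = 1.5, b_4 = 6.5, c_4 = 5, p_4 = 1.5, q_4 = 3.5, a_5 = 9, b_5 = 1, c_5 = 5, p_5 = 3, q_5 = 2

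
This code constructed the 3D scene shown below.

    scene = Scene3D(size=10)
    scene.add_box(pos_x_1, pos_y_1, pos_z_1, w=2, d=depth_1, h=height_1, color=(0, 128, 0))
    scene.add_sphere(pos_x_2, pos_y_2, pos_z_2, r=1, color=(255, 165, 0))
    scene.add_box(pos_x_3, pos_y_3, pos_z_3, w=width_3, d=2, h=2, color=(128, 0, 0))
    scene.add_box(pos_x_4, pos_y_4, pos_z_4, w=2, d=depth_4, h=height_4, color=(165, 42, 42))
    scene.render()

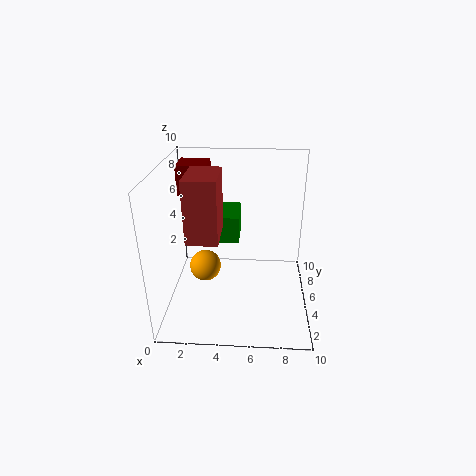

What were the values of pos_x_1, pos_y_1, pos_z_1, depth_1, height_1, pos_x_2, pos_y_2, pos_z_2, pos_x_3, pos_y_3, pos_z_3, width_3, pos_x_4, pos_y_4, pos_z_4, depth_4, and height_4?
pos_x_1 = 3, pos_y_1 = 6, pos_z_1 = 4, depth_1 = 3, height_1 = 2, pos_x_2 = 3, pos_y_2 = 3, pos_z_2 = 4, pos_x_3 = 1, pos_y_3 = 5, pos_z_3 = 8, width_3 = 2, pos_x_4 = 2, pos_y_4 = 2, pos_z_4 = 6, depth_4 = 3, height_4 = 4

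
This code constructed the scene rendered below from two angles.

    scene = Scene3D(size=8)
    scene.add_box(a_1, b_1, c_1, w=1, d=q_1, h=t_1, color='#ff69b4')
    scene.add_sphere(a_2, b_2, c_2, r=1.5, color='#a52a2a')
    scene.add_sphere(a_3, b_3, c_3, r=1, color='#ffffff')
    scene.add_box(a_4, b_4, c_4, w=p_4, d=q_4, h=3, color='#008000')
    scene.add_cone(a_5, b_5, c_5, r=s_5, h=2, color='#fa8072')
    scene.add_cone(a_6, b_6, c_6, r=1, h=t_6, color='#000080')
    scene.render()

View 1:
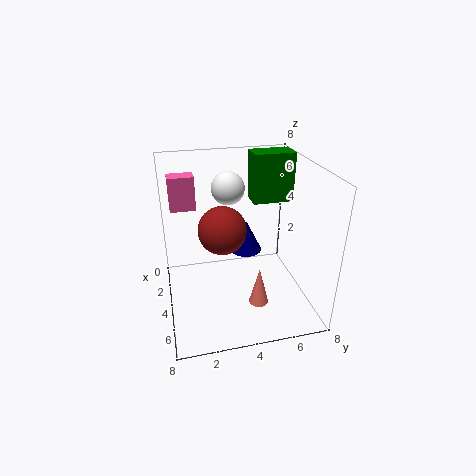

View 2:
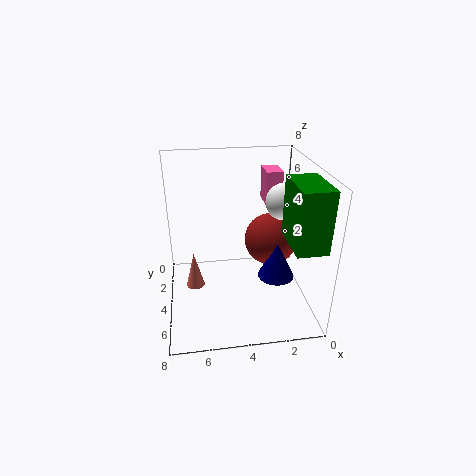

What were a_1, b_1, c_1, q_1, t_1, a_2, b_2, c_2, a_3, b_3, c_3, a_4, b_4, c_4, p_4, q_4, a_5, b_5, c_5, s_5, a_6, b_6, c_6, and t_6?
a_1 = 1
b_1 = 0.5
c_1 = 5
q_1 = 1.5
t_1 = 2
a_2 = 2
b_2 = 3.5
c_2 = 3.5
a_3 = 1.5
b_3 = 4
c_3 = 6
a_4 = 0.5
b_4 = 5.5
c_4 = 5
p_4 = 1.5
q_4 = 2.5
a_5 = 6.5
b_5 = 4.5
c_5 = 1.5
s_5 = 0.5
a_6 = 2
b_6 = 5
c_6 = 2
t_6 = 2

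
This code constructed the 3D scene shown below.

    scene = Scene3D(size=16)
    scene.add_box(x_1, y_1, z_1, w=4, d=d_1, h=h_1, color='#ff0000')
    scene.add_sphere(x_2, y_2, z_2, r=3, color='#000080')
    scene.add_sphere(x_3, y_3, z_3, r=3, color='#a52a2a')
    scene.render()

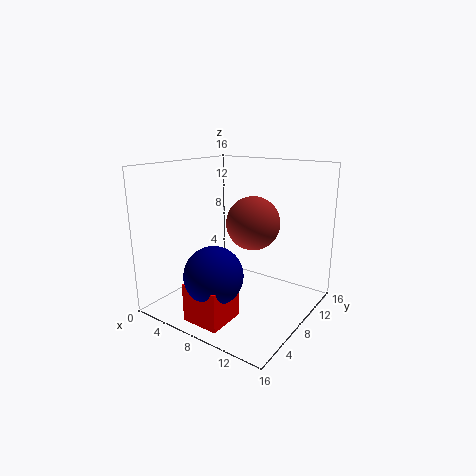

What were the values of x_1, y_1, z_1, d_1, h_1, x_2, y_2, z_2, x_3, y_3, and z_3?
x_1 = 6.5; y_1 = 0.5; z_1 = 1; d_1 = 4; h_1 = 4; x_2 = 8.5; y_2 = 3; z_2 = 5.5; x_3 = 9; y_3 = 9.5; z_3 = 9.5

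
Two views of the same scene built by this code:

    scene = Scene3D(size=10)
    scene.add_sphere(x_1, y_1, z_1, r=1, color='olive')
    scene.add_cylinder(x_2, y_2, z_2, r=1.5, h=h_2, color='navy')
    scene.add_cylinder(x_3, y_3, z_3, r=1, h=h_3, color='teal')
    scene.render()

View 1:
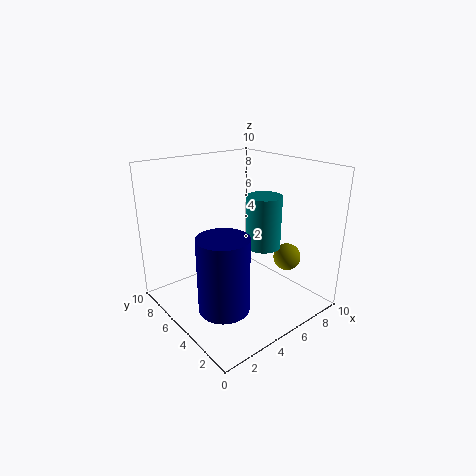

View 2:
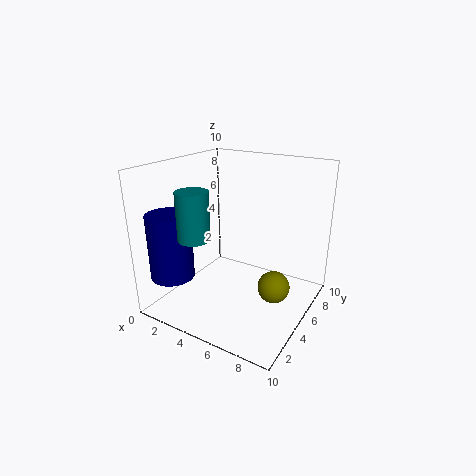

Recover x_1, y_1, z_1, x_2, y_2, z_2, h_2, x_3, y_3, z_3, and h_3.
x_1 = 8.5; y_1 = 3.5; z_1 = 3; x_2 = 1.5; y_2 = 2; z_2 = 2.5; h_2 = 4.5; x_3 = 4; y_3 = 1.5; z_3 = 6; h_3 = 3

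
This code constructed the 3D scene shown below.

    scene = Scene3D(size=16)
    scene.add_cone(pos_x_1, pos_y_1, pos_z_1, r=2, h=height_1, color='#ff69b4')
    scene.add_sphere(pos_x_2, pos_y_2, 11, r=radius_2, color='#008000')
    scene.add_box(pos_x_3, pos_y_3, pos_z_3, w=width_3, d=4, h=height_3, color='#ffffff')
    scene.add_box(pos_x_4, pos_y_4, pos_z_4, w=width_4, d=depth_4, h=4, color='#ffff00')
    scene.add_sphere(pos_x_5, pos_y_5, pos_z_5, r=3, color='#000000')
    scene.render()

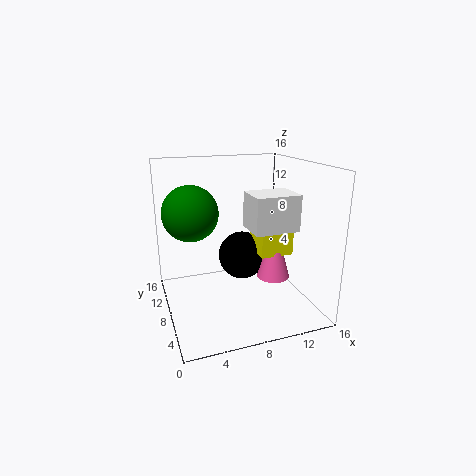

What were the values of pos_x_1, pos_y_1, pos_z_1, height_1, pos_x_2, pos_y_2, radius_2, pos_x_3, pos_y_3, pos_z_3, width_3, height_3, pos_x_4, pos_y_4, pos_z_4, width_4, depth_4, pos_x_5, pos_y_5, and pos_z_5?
pos_x_1 = 13, pos_y_1 = 9, pos_z_1 = 2, height_1 = 7, pos_x_2 = 3, pos_y_2 = 9, radius_2 = 3, pos_x_3 = 9, pos_y_3 = 5, pos_z_3 = 9, width_3 = 5, height_3 = 4, pos_x_4 = 11, pos_y_4 = 8, pos_z_4 = 5, width_4 = 4, depth_4 = 4, pos_x_5 = 10, pos_y_5 = 12, pos_z_5 = 4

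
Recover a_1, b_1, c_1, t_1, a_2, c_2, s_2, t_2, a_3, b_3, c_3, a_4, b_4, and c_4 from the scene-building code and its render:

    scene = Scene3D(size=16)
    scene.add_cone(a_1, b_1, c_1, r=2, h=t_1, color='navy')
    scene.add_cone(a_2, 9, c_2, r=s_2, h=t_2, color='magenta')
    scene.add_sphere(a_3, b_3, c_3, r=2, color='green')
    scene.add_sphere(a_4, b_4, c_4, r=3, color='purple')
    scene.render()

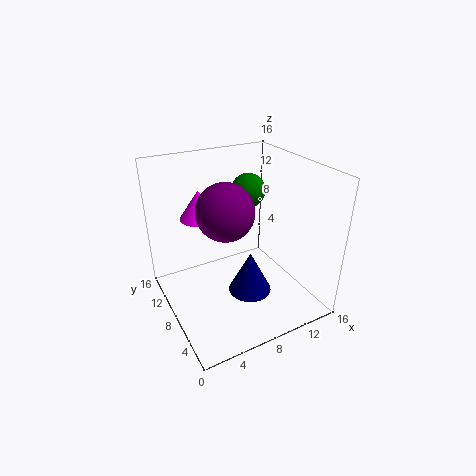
a_1 = 6; b_1 = 2; c_1 = 6; t_1 = 4; a_2 = 4; c_2 = 11; s_2 = 2; t_2 = 3; a_3 = 11; b_3 = 11; c_3 = 12; a_4 = 6; b_4 = 7; c_4 = 12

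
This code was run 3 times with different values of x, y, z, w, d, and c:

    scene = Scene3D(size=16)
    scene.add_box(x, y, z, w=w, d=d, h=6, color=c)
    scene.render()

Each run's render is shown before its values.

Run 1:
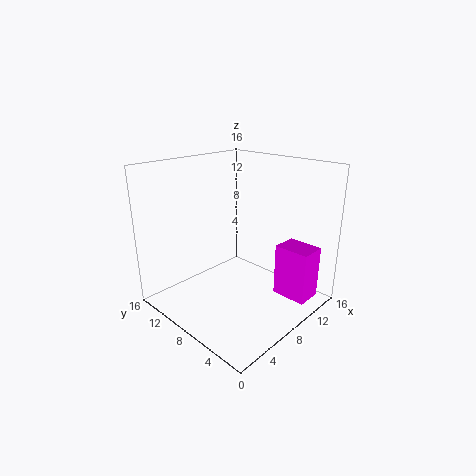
x = 11; y = 1; z = 1; w = 3; d = 4; c = 'magenta'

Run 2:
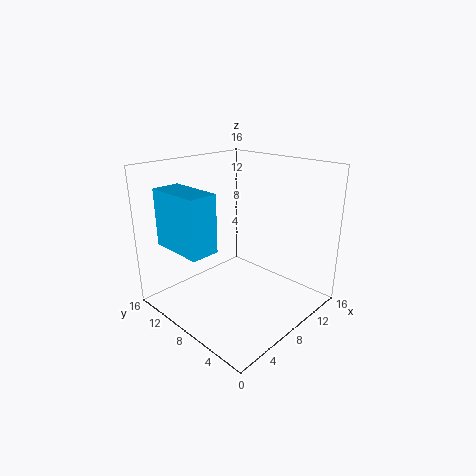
x = 1; y = 7; z = 8; w = 3; d = 6; c = 'deepskyblue'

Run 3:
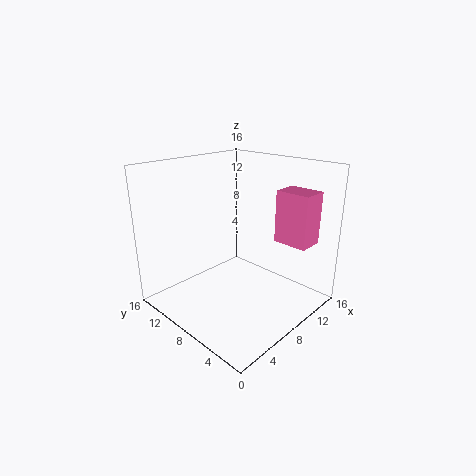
x = 12; y = 2; z = 7; w = 3; d = 4; c = 'hotpink'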